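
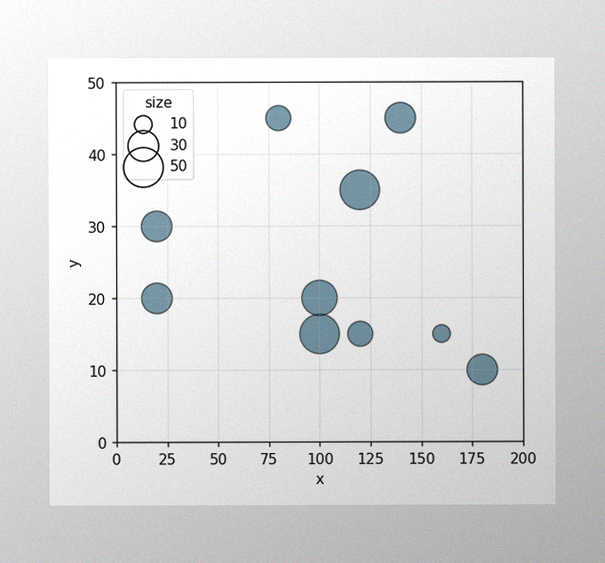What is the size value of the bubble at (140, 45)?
The image has some photo noise and uneven lighting. Matching the bubble at (140, 45) against the size legend gives 30.

30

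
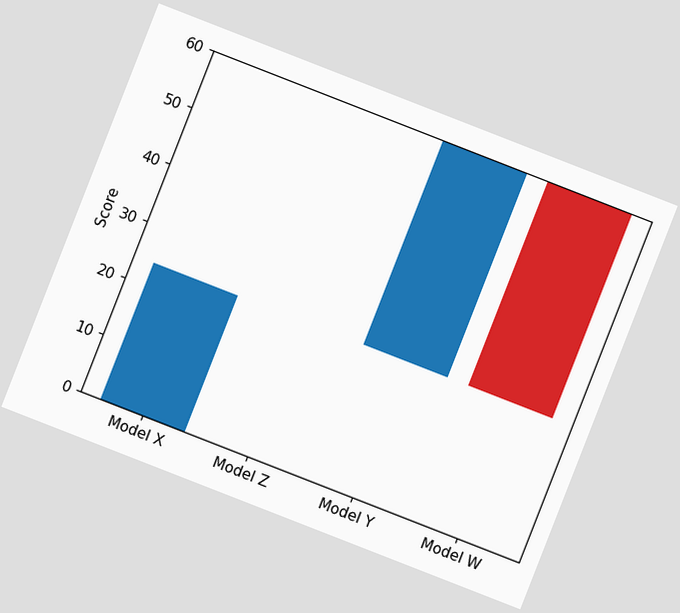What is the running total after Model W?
The chart is tilted about 21° clockwise. After Model W the running total reaches 24.

24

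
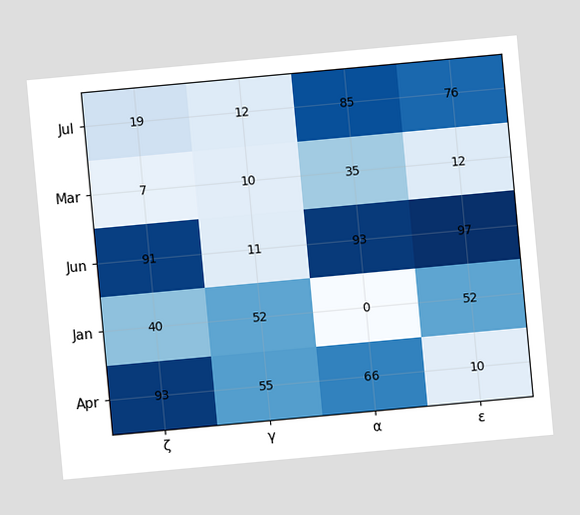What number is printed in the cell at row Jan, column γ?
52

The chart is tilted about 5° counter-clockwise. The (Jan, γ) cell reads 52.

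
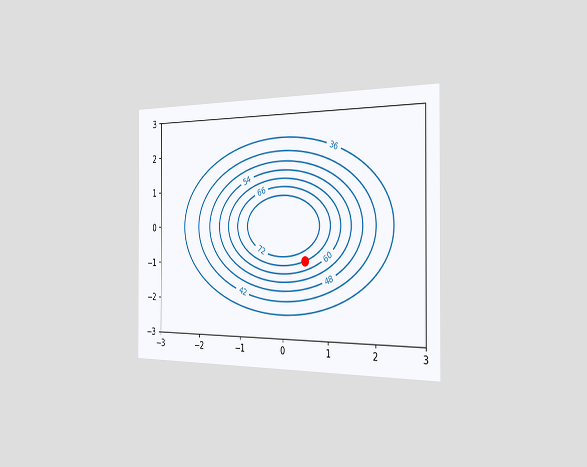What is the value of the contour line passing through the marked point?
The chart is viewed slightly from the right. The marked point sits on the contour labelled 66.

66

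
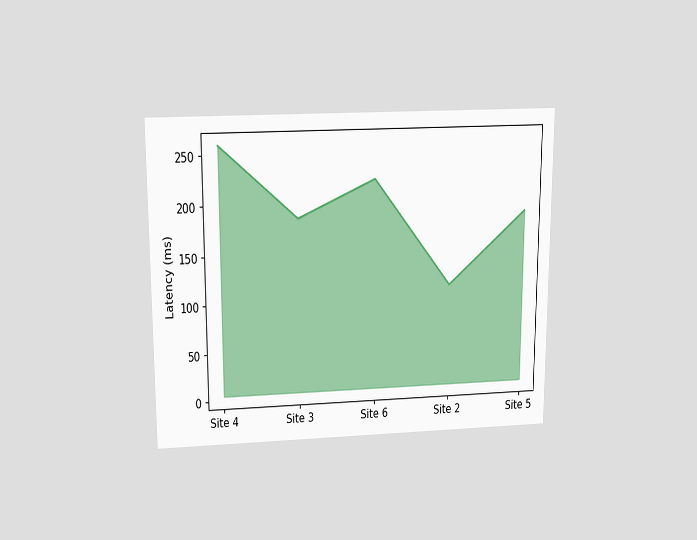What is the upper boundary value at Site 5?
185ms

The chart is viewed slightly from above. At Site 5 the upper boundary is at 185ms.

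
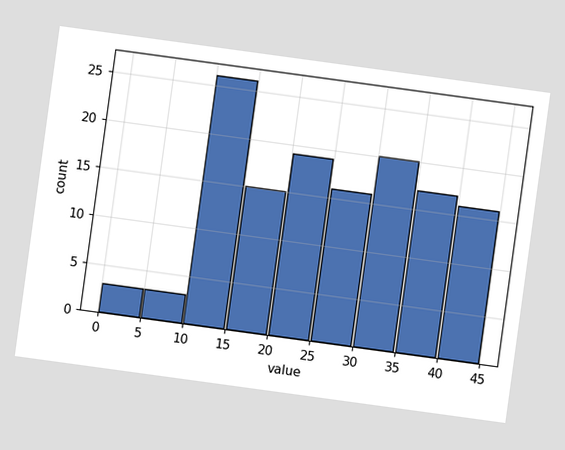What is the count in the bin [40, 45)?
16

The chart is tilted about 8° clockwise. The [40, 45) bin has height 16.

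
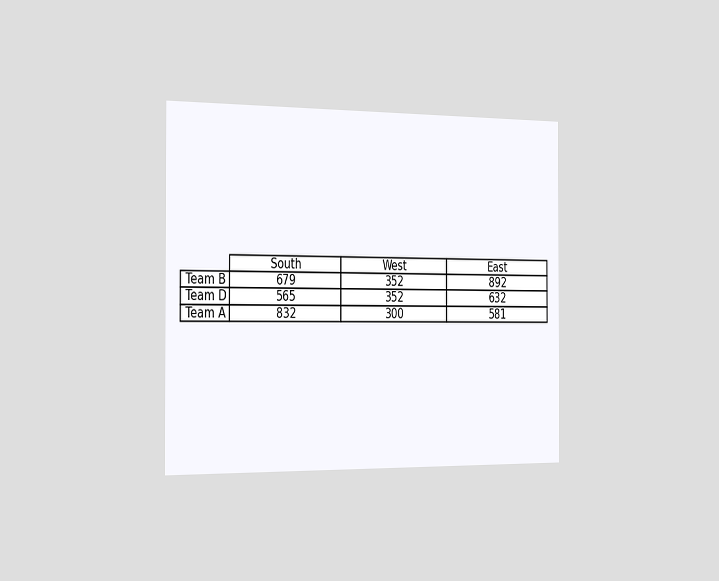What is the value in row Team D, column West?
352

The chart is viewed slightly from the left. The (Team D, West) cell reads 352.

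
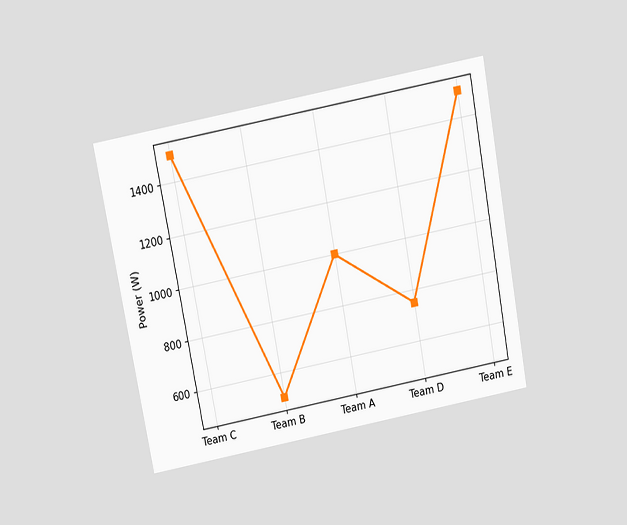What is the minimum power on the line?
The chart is tilted about 11° counter-clockwise and viewed slightly from above. The lowest point is at Team B, and reading across to the y-axis gives 500W.

500W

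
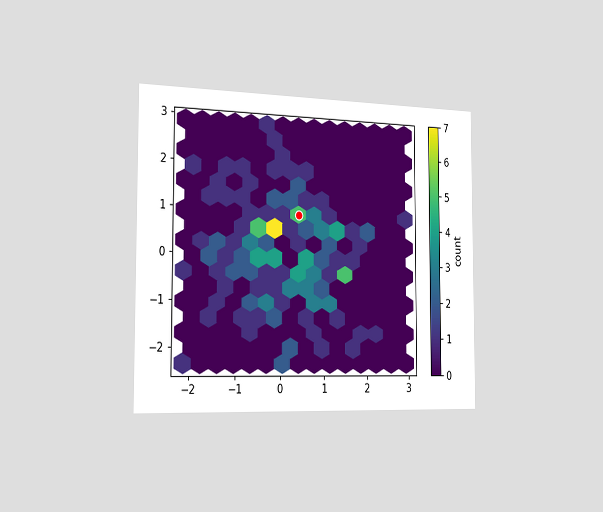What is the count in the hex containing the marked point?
The chart is viewed slightly from the left. The marked hex reads 5 on the colorbar.

5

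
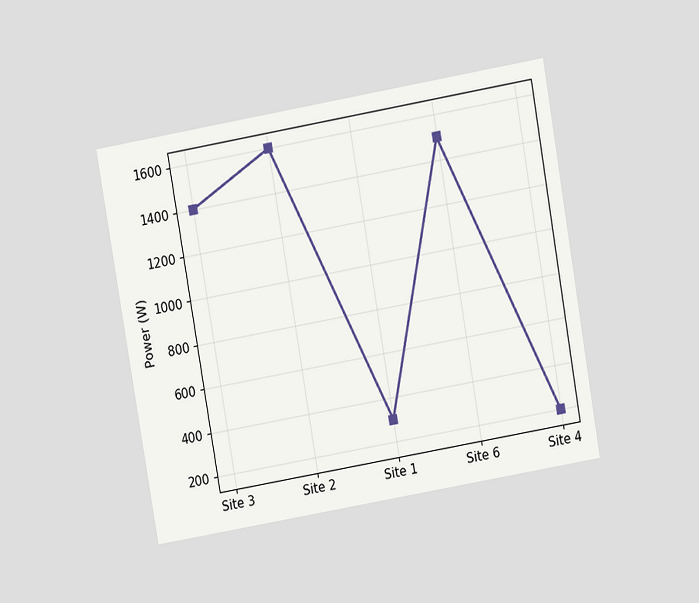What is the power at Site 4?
200W

The chart is tilted about 10° counter-clockwise and viewed at a slight angle. At Site 4, the line is at 200W.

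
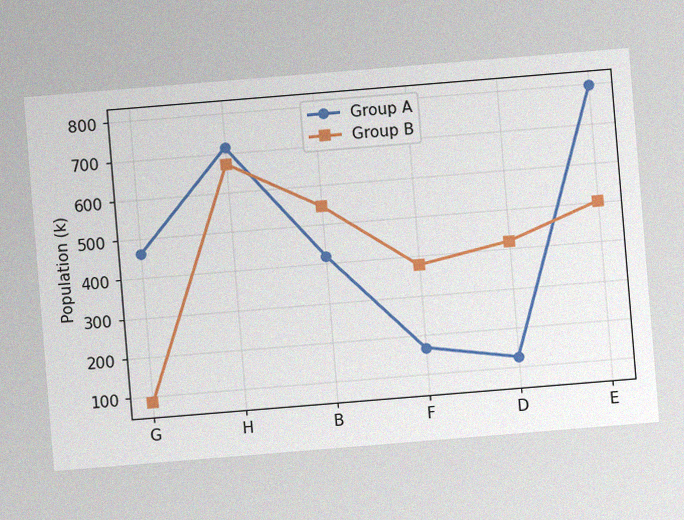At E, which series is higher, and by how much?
The chart is tilted about 5° counter-clockwise, with some photo noise. At E, Group A sits above the other line by 294k.

Group A, by 294k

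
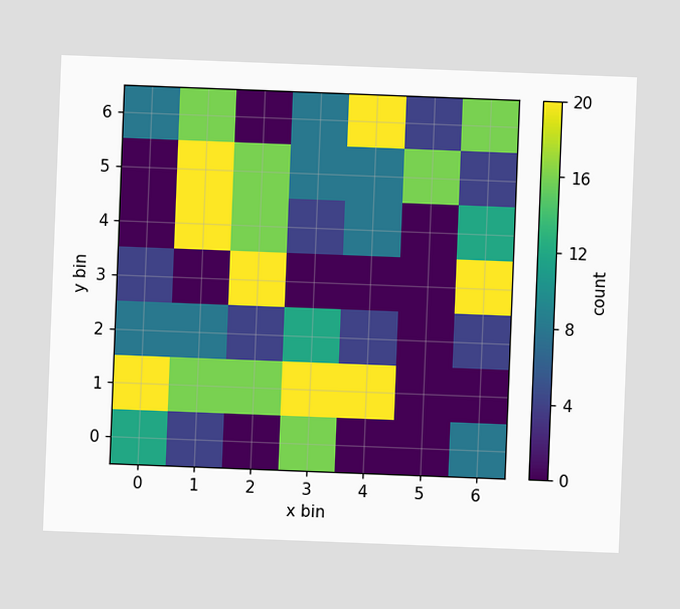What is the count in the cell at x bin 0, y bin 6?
8

The chart is tilted about 2° clockwise. Matching the cell (0, 6) against the colorbar gives 8.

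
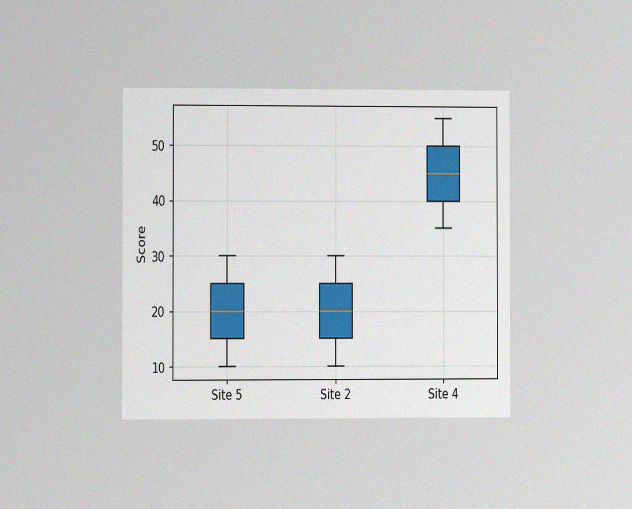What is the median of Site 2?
The chart is viewed at a slight angle, with some photo noise. The median line in the Site 2 box sits at 20.

20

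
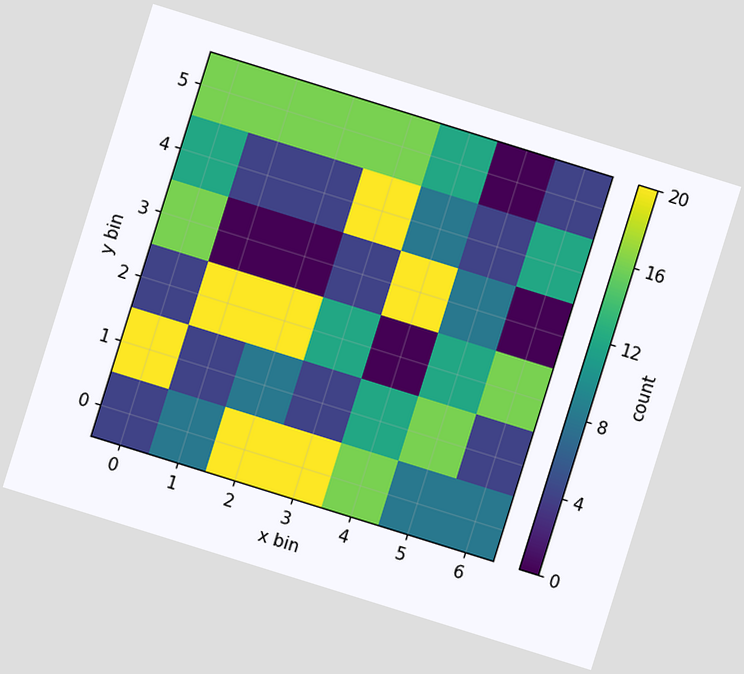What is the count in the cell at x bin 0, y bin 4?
12

The chart is tilted about 17° clockwise. Matching the cell (0, 4) against the colorbar gives 12.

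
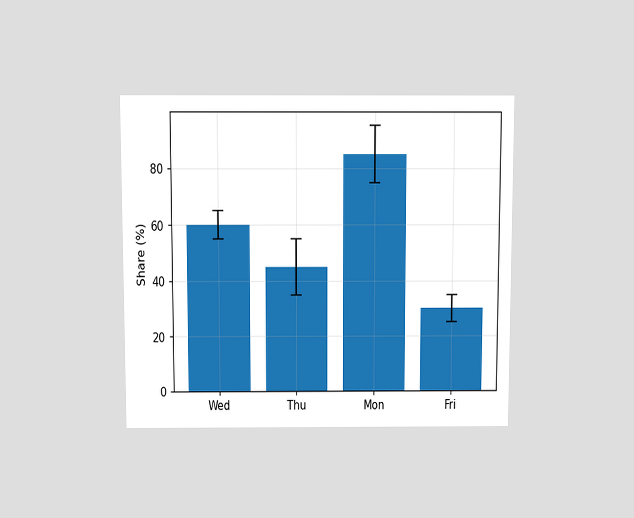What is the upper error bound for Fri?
The chart is viewed slightly from above. The Fri bar's upper whisker reaches 35%.

35%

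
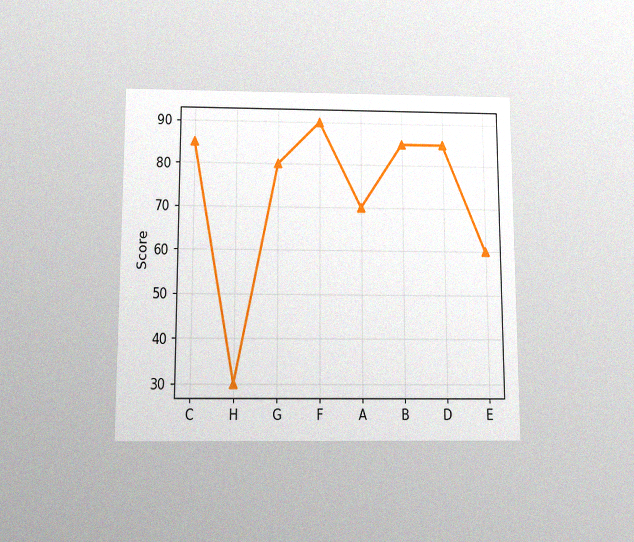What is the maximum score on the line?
90

The chart is viewed slightly from below, with some photo noise. The highest point is at F, and reading across to the y-axis gives 90.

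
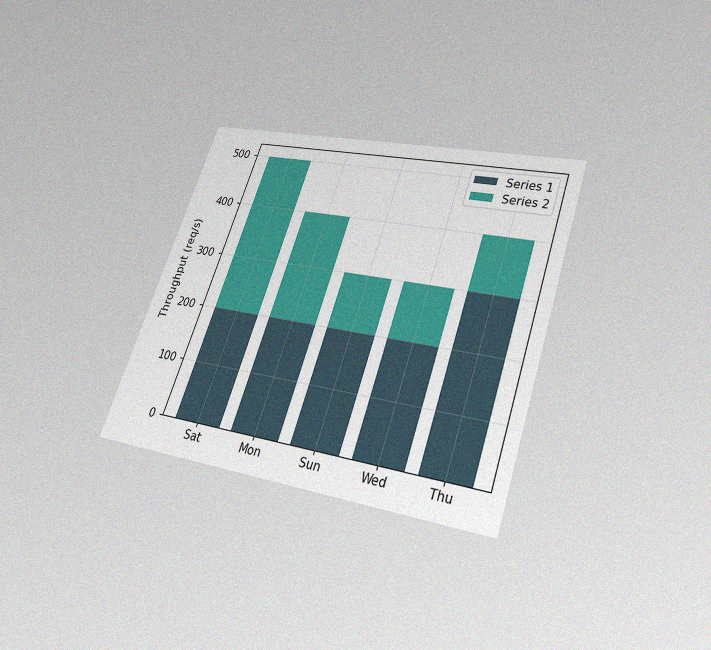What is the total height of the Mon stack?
The chart is tilted about 19° clockwise and viewed slightly from below, with some photo noise. The Mon stack's top reaches 400req/s on the y-axis.

400req/s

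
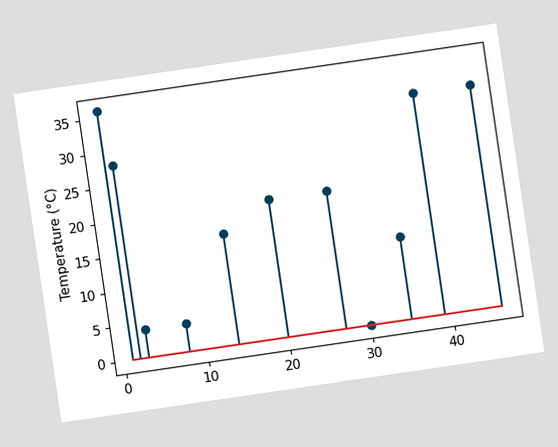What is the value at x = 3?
4°C

The chart is tilted about 8° counter-clockwise. The stem at x=3 reaches 4°C.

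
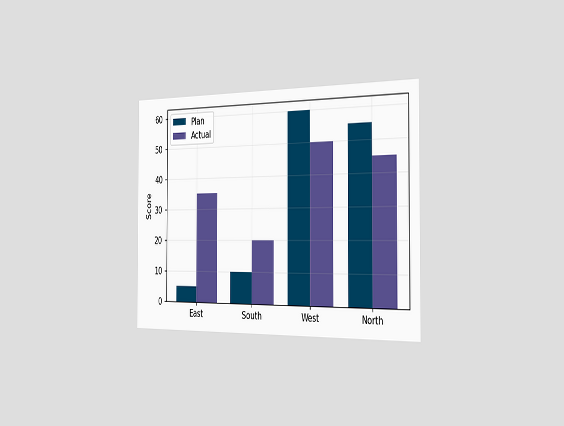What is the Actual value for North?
45

The chart is viewed slightly from the right. The Actual bar at North reaches 45 on the y-axis.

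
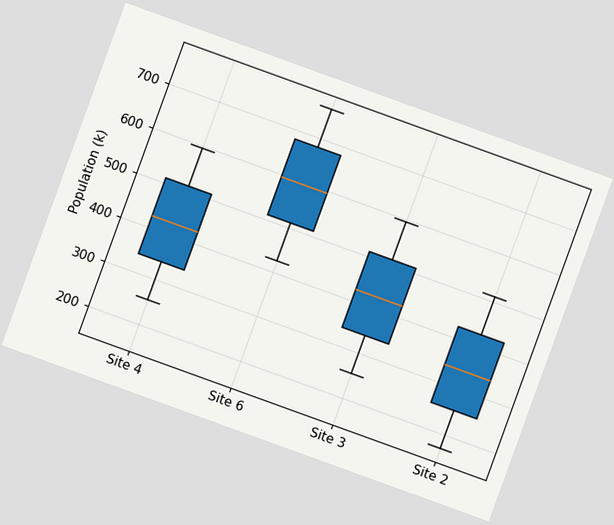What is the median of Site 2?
340k

The chart is tilted about 20° clockwise. The median line in the Site 2 box sits at 340k.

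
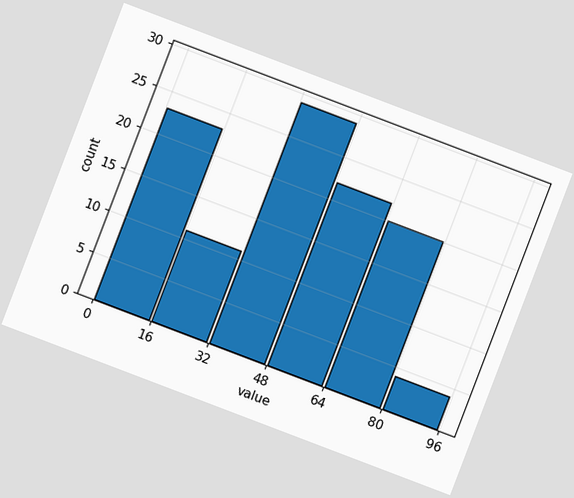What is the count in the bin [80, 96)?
4

The chart is tilted about 21° clockwise. The [80, 96) bin has height 4.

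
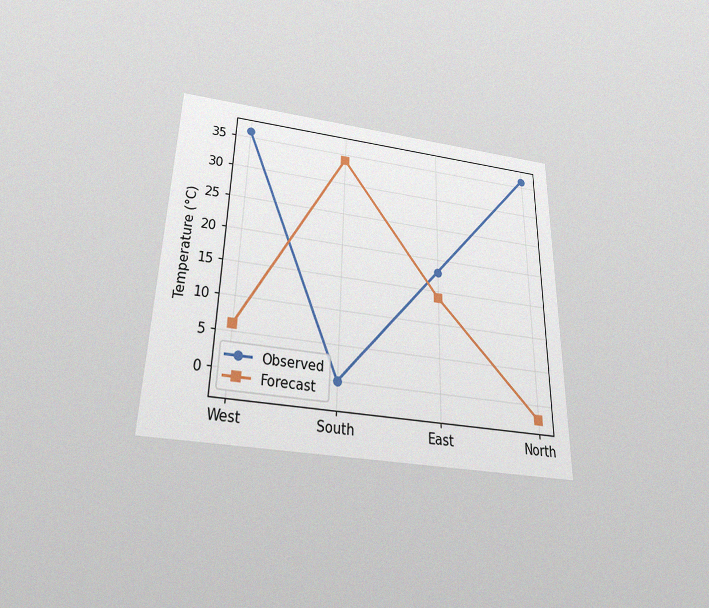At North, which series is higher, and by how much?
The chart is viewed slightly from below, with some photo noise. At North, Observed sits above the other line by 38°C.

Observed, by 38°C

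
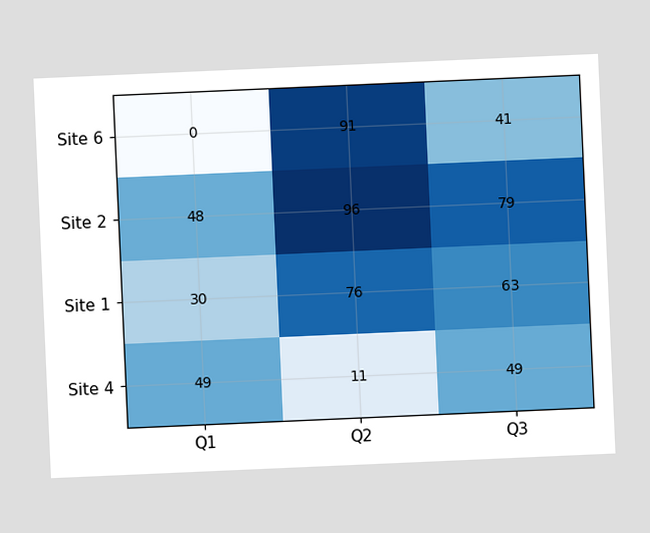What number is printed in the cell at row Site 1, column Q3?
The chart is tilted about 3° counter-clockwise. The (Site 1, Q3) cell reads 63.

63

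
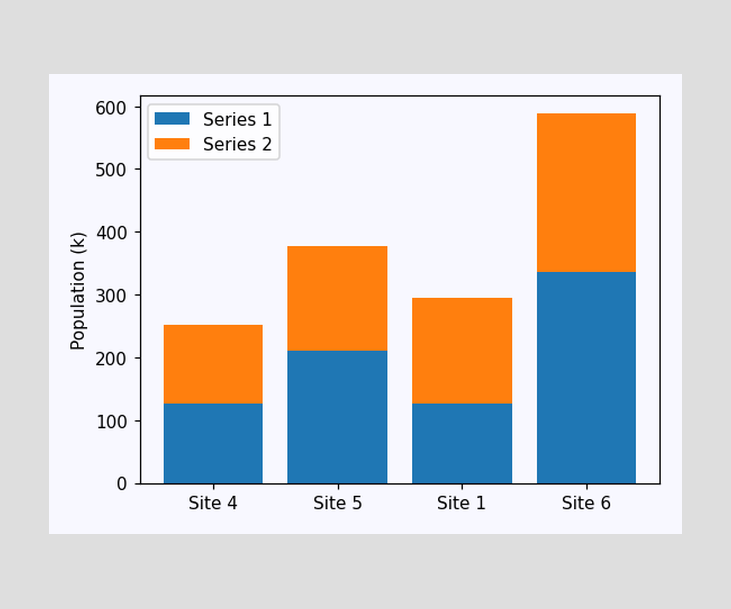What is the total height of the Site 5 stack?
378k

The Site 5 stack's top reaches 378k on the y-axis.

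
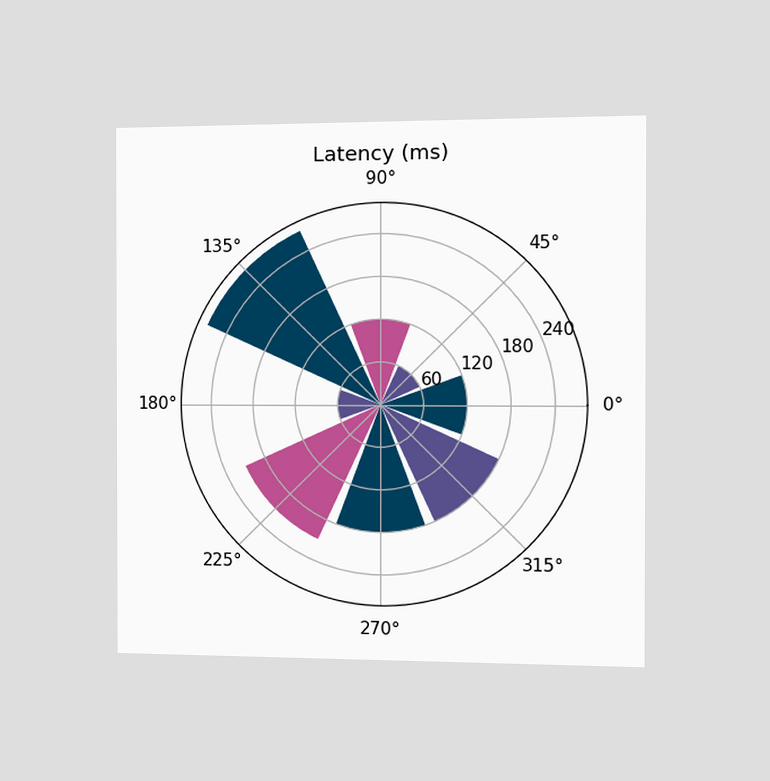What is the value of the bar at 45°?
60ms

The chart is viewed slightly from the right. The bar at 45° reaches 60ms on the radial axis.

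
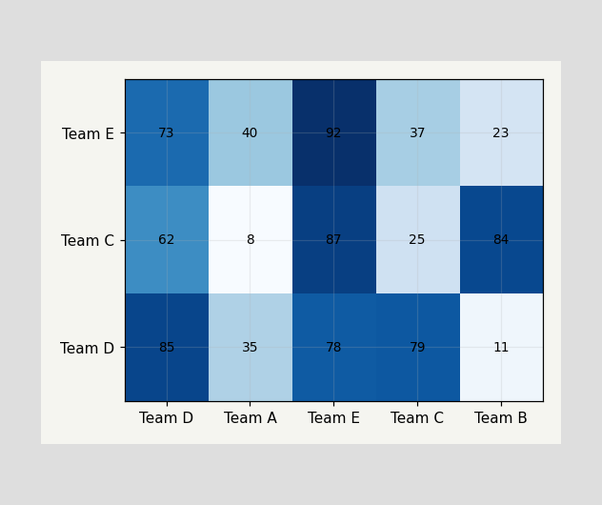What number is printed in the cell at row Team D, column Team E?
78

The (Team D, Team E) cell reads 78.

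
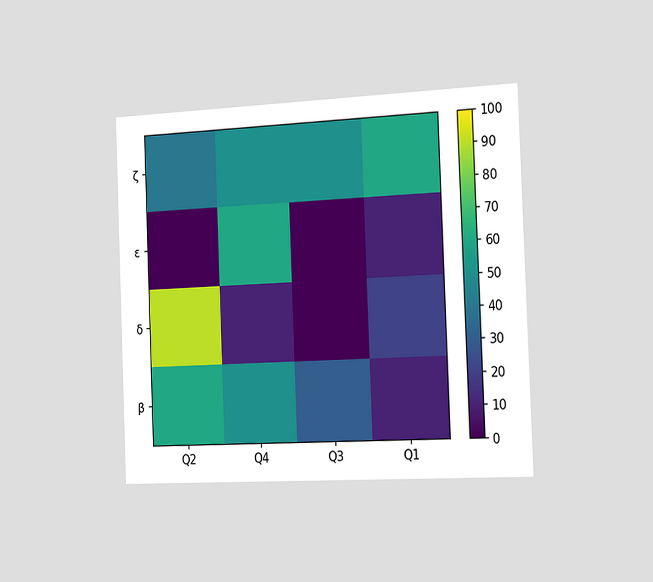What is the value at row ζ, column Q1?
The chart is tilted about 2° counter-clockwise and viewed slightly from the right. Matching cell (ζ, Q1) against the colorbar gives 60.

60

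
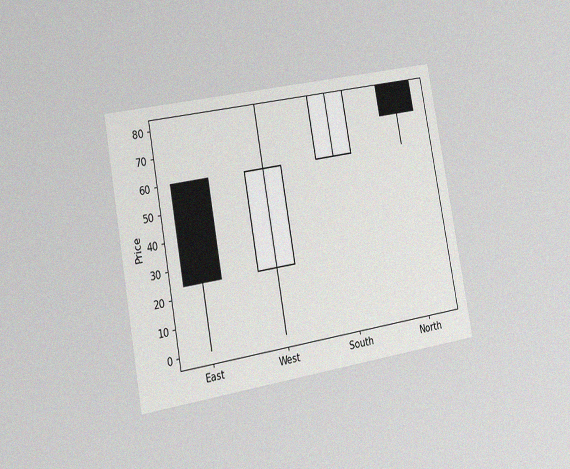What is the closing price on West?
60

The chart is tilted about 10° counter-clockwise and viewed slightly from the left, with some photo noise. The West candle closes at 60.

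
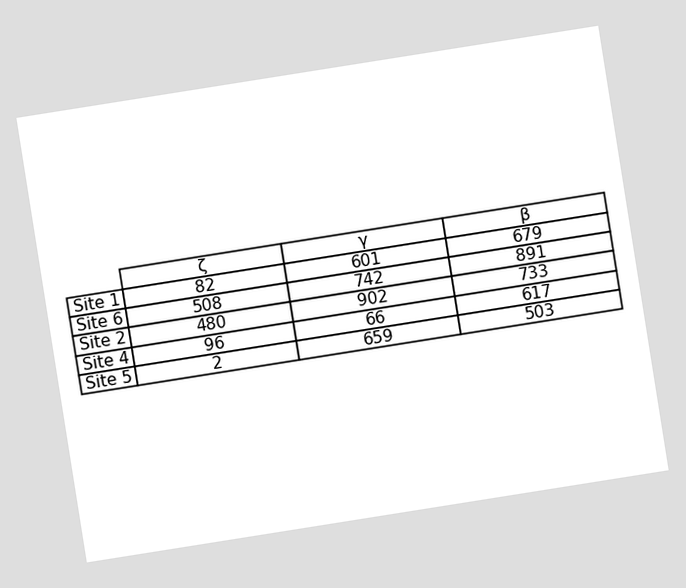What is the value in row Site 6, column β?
891

The chart is tilted about 9° counter-clockwise. The (Site 6, β) cell reads 891.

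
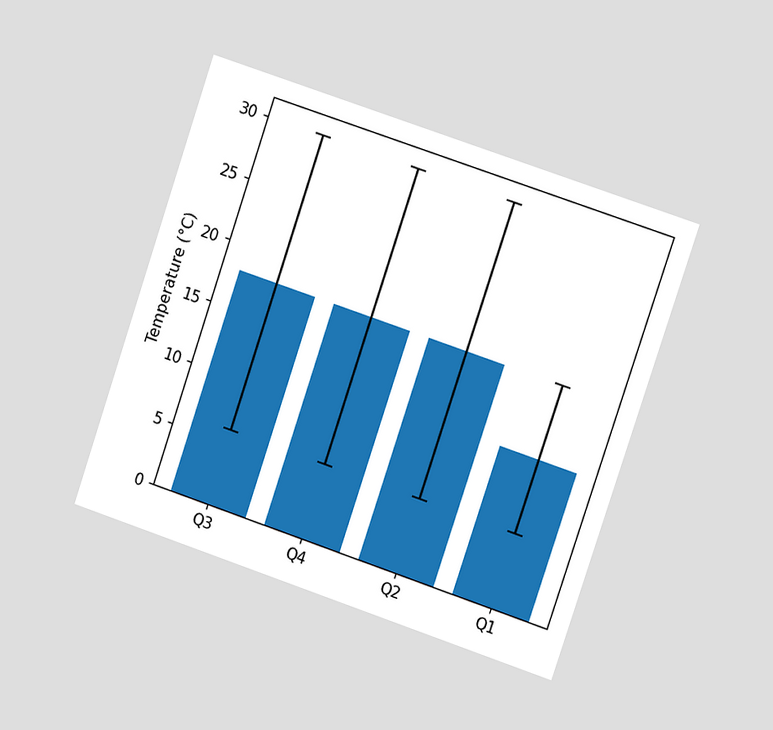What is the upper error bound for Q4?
The chart is tilted about 19° clockwise and viewed slightly from the right. The Q4 bar's upper whisker reaches 30°C.

30°C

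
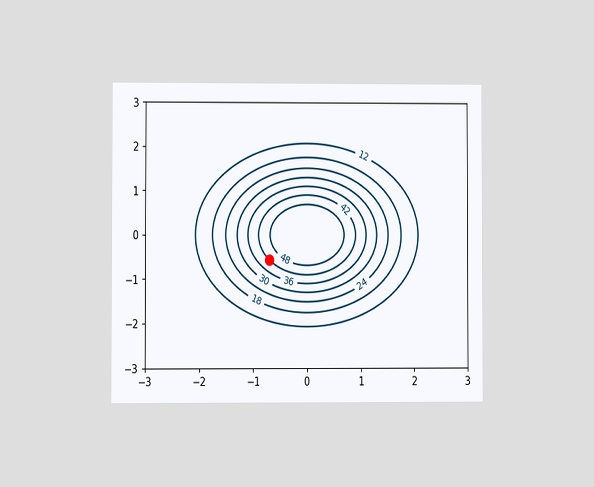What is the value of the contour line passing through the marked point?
The chart is viewed at a slight angle. The marked point sits on the contour labelled 42.

42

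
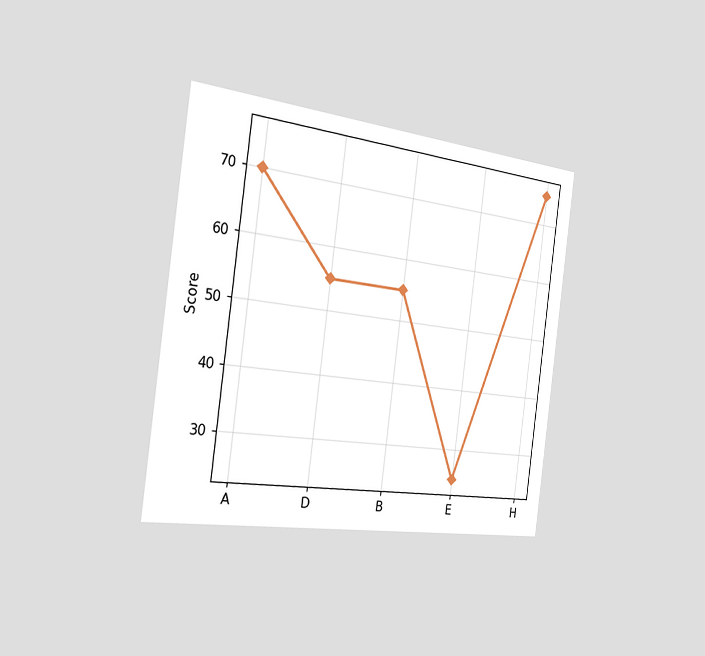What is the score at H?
75

The chart is tilted about 7° clockwise and viewed slightly from the left. At H, the line is at 75.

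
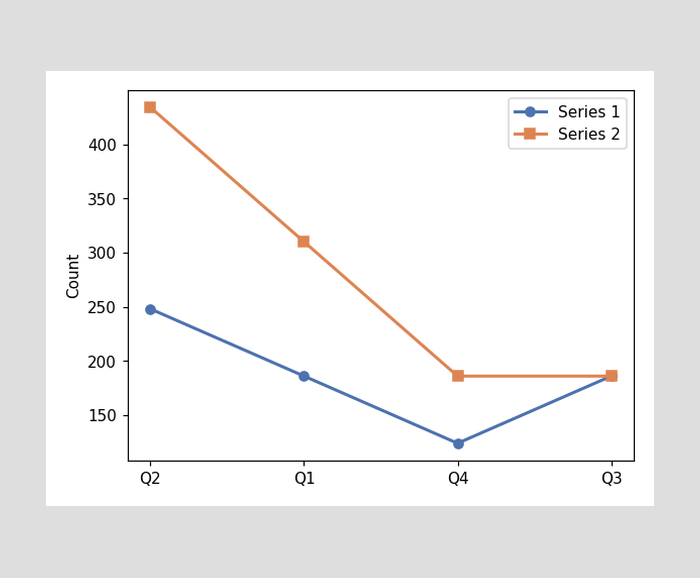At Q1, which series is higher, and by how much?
At Q1, Series 2 sits above the other line by 124.

Series 2, by 124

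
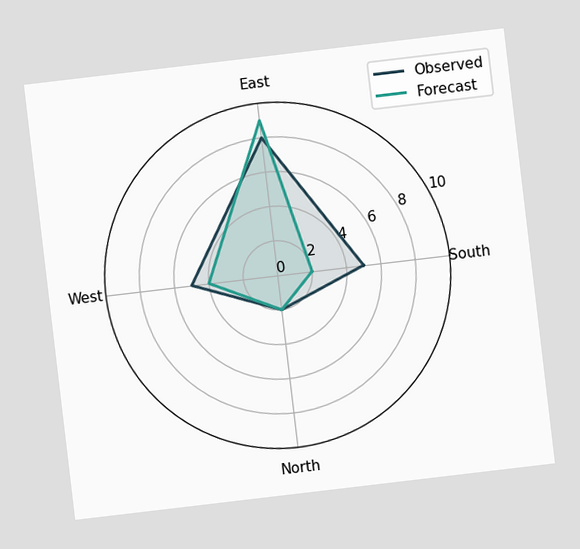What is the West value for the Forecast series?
4

The chart is tilted about 7° counter-clockwise. On the West axis, Forecast reaches 4.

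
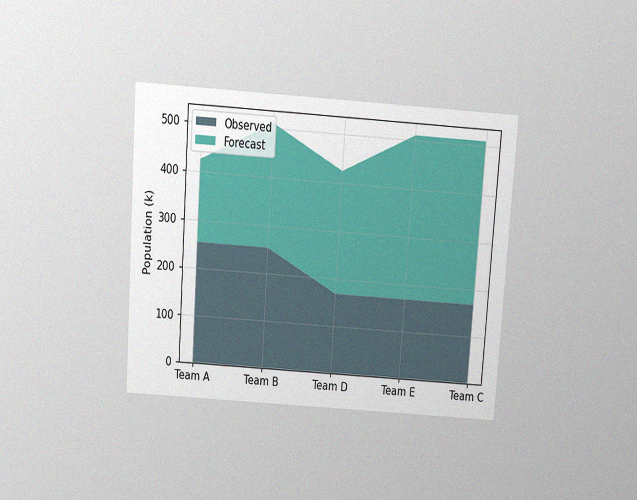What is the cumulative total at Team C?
510k

The chart is tilted about 4° clockwise and viewed slightly from above, with some photo noise. The stacked total at Team C reaches 510k.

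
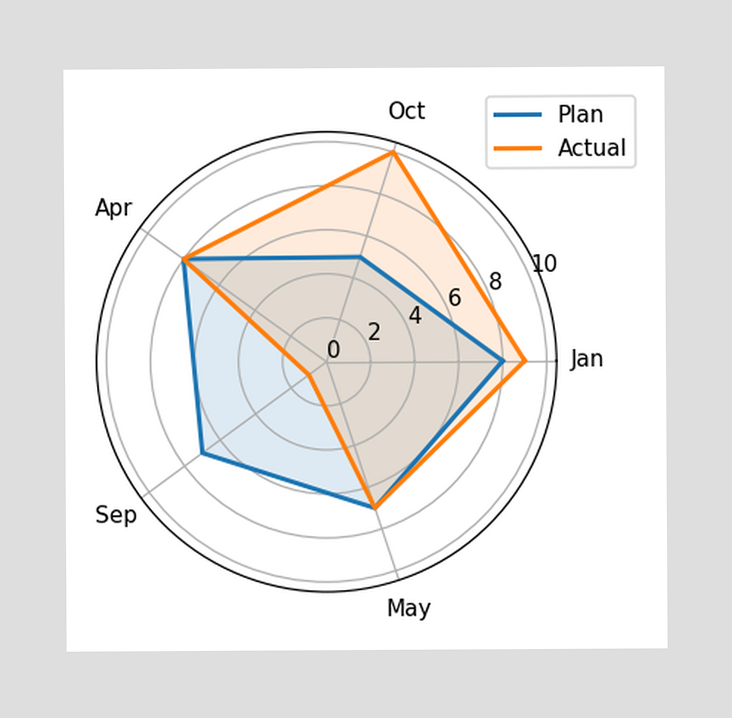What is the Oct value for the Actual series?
10

On the Oct axis, Actual reaches 10.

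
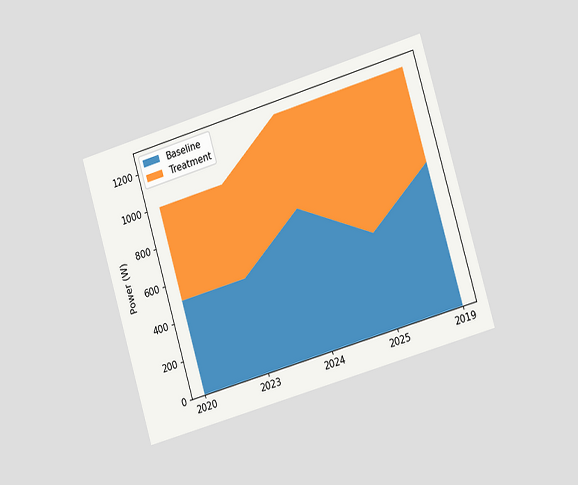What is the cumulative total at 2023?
1000W

The chart is tilted about 17° counter-clockwise and viewed slightly from the right. The stacked total at 2023 reaches 1000W.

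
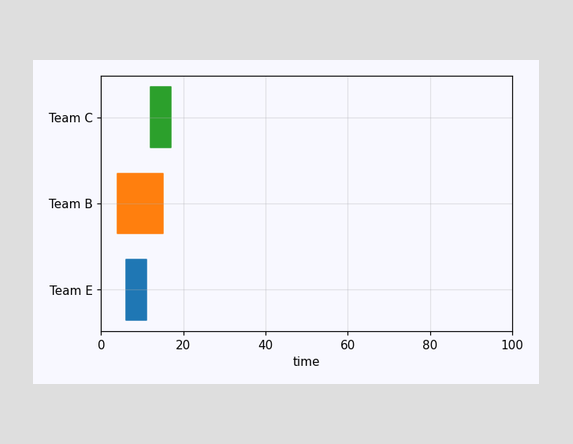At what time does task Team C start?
12

The Team C bar begins at t=12.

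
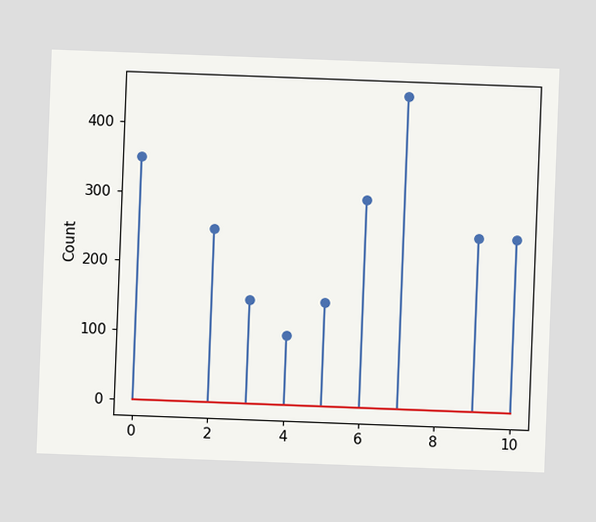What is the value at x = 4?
The chart is tilted about 2° clockwise. The stem at x=4 reaches 100.

100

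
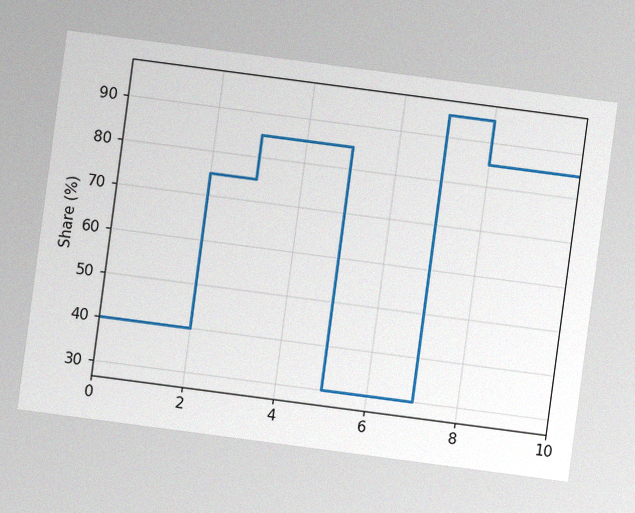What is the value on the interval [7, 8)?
The chart is tilted about 8° clockwise, with some photo noise. On [7, 8) the step sits at 95%.

95%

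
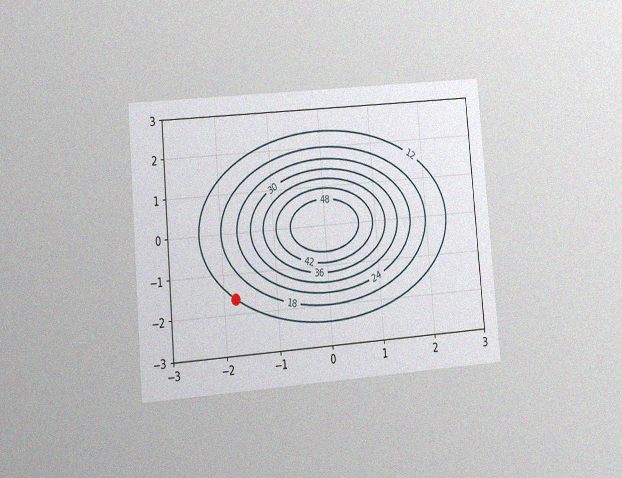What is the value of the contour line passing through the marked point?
The chart is tilted about 5° counter-clockwise and viewed at a slight angle, with some photo noise. The marked point sits on the contour labelled 12.

12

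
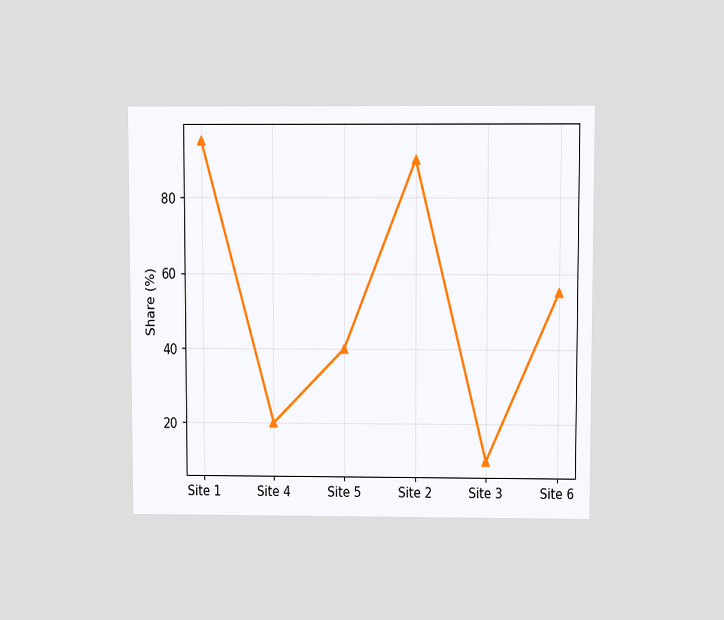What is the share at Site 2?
The chart is viewed slightly from above. At Site 2, the line is at 90%.

90%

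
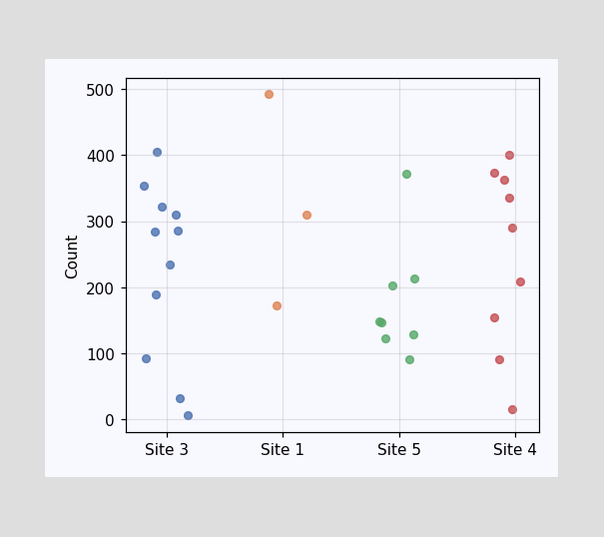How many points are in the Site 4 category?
9

Counting the markers in the Site 4 column gives 9.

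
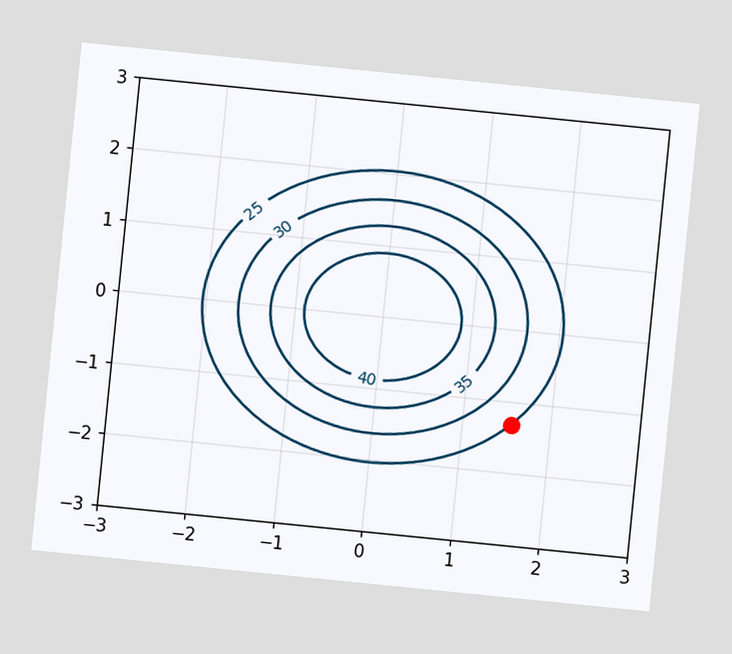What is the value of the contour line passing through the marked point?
The chart is tilted about 6° clockwise. The marked point sits on the contour labelled 25.

25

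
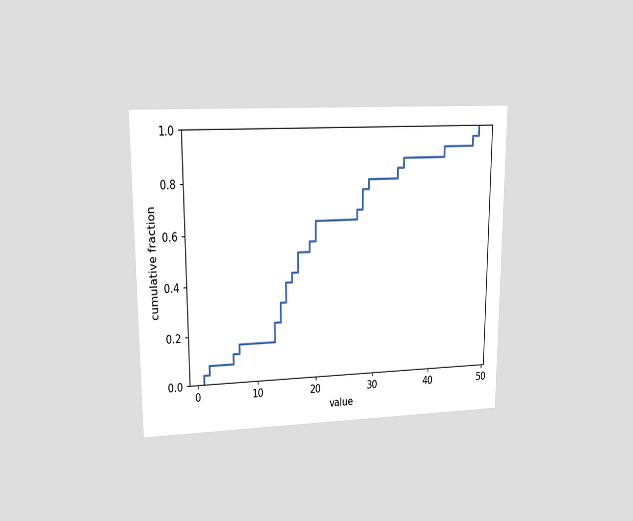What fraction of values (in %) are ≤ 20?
The chart is viewed at a slight angle. At x=20 the ECDF step is at 64%.

64%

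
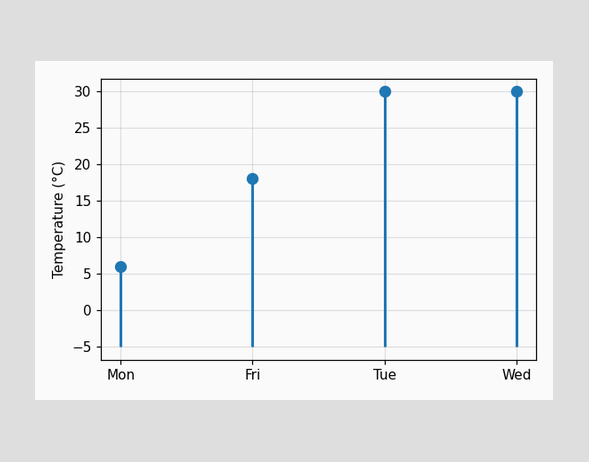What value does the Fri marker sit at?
The Fri marker sits at 18°C.

18°C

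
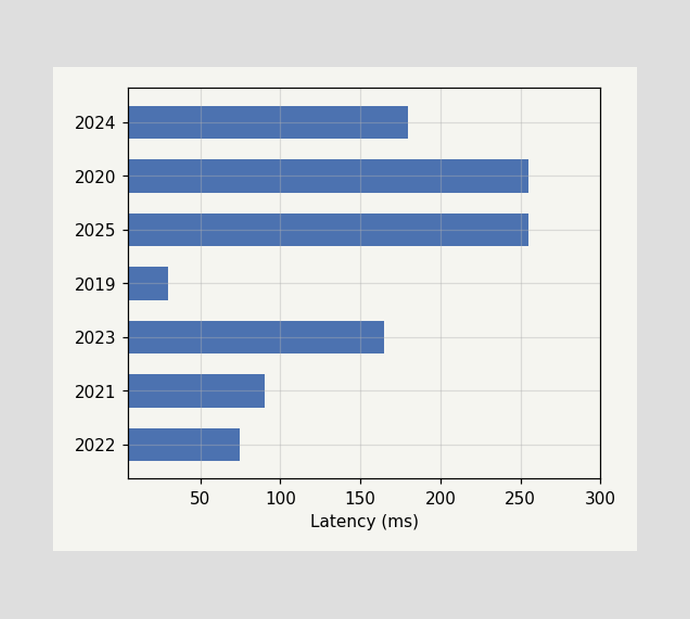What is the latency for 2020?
255ms

Reading along the chart's x-axis, the 2020 bar reaches 255ms.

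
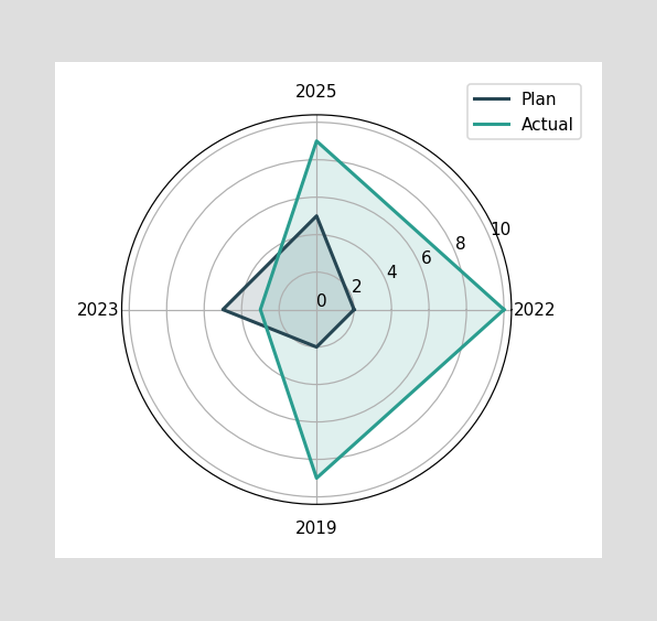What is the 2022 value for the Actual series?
10

On the 2022 axis, Actual reaches 10.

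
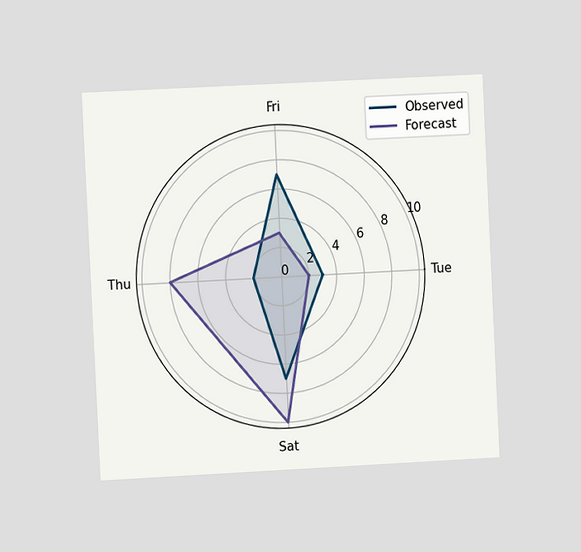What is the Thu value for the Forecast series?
The chart is tilted about 3° counter-clockwise and viewed at a slight angle. On the Thu axis, Forecast reaches 8.

8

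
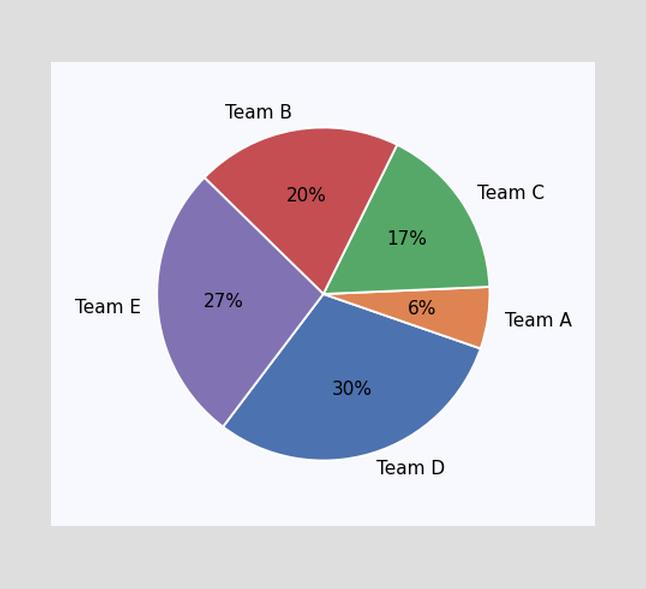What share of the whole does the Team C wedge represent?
17%

The Team C slice takes up 17% of the pie.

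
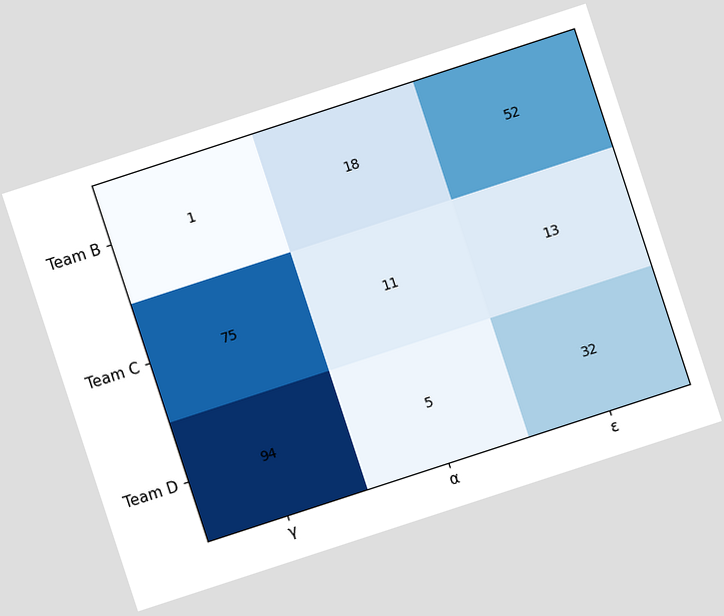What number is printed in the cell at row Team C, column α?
11

The chart is tilted about 18° counter-clockwise. The (Team C, α) cell reads 11.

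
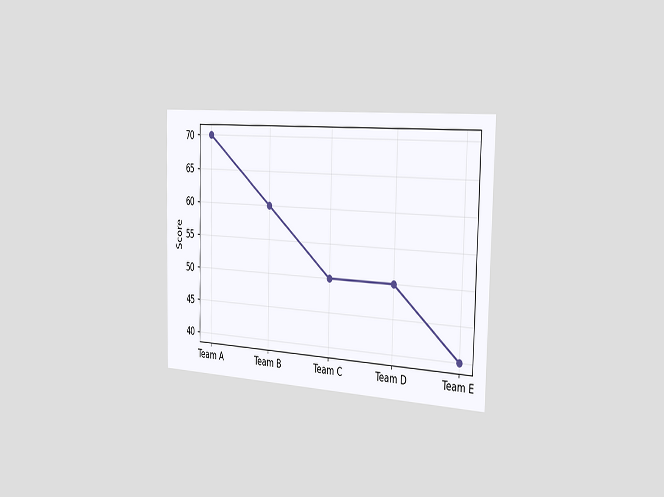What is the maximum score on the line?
The chart is viewed slightly from the right. The highest point is at Team A, and reading across to the y-axis gives 70.

70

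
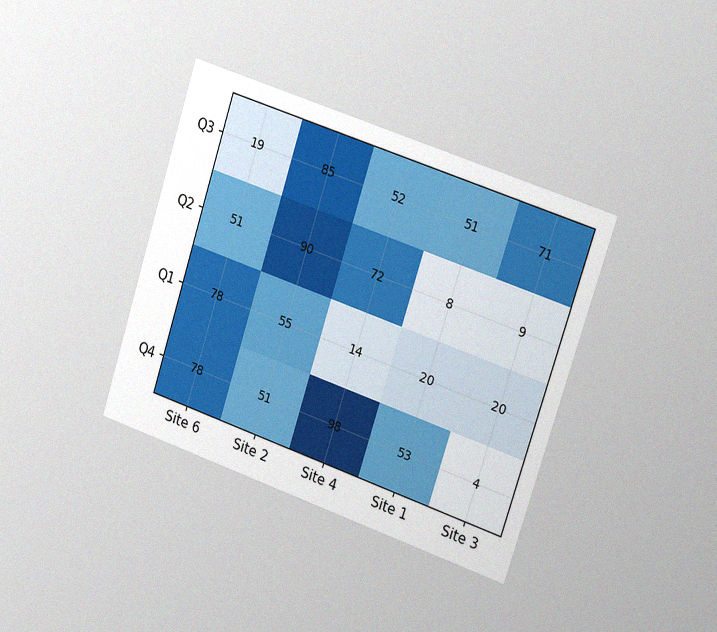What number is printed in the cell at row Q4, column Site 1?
53

The chart is tilted about 18° clockwise and viewed slightly from the right, with some photo noise. The (Q4, Site 1) cell reads 53.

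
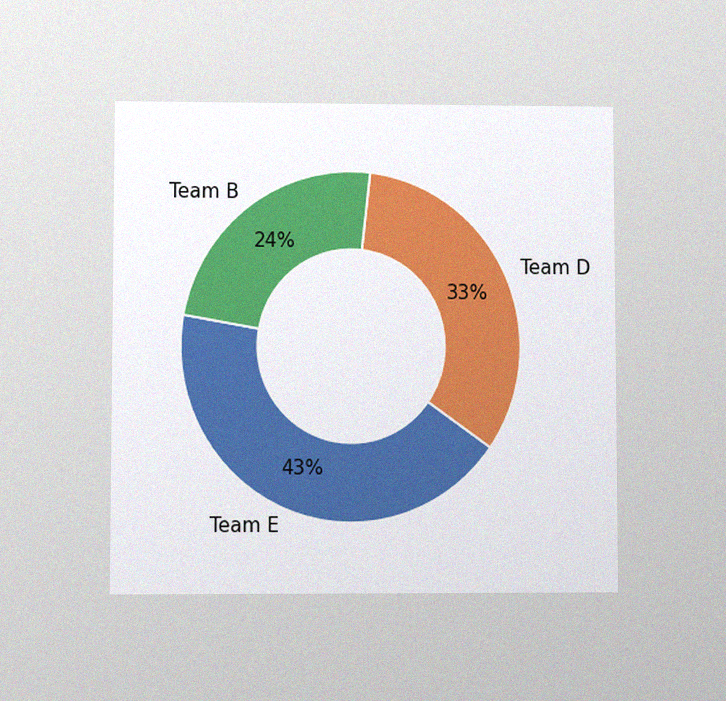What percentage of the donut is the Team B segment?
The chart is viewed at a slight angle, with some photo noise. The Team B segment takes up 24% of the ring.

24%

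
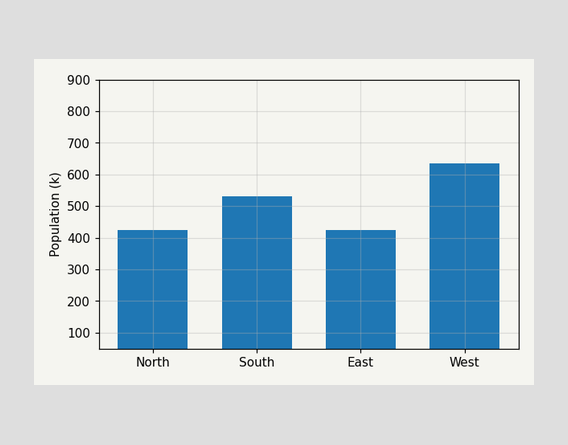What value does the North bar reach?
Reading along the chart's y-axis, the North bar reaches 424k.

424k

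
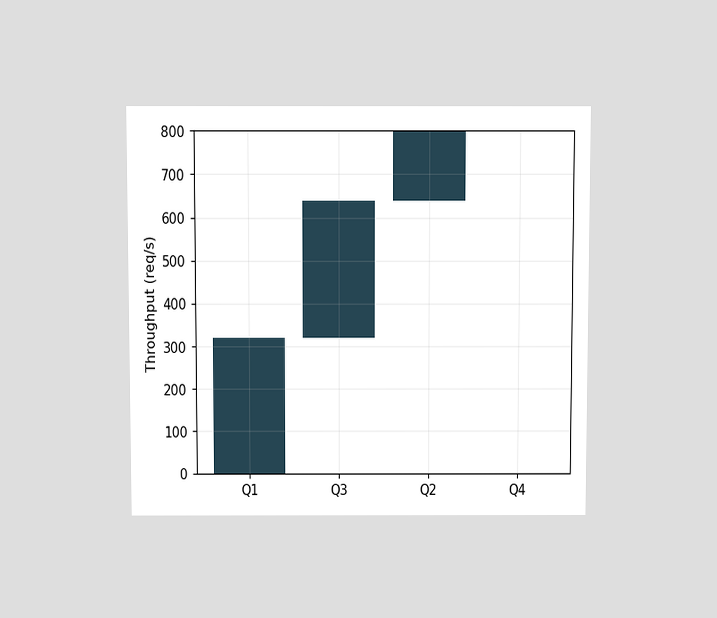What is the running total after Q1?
The chart is viewed slightly from above. After Q1 the running total reaches 320req/s.

320req/s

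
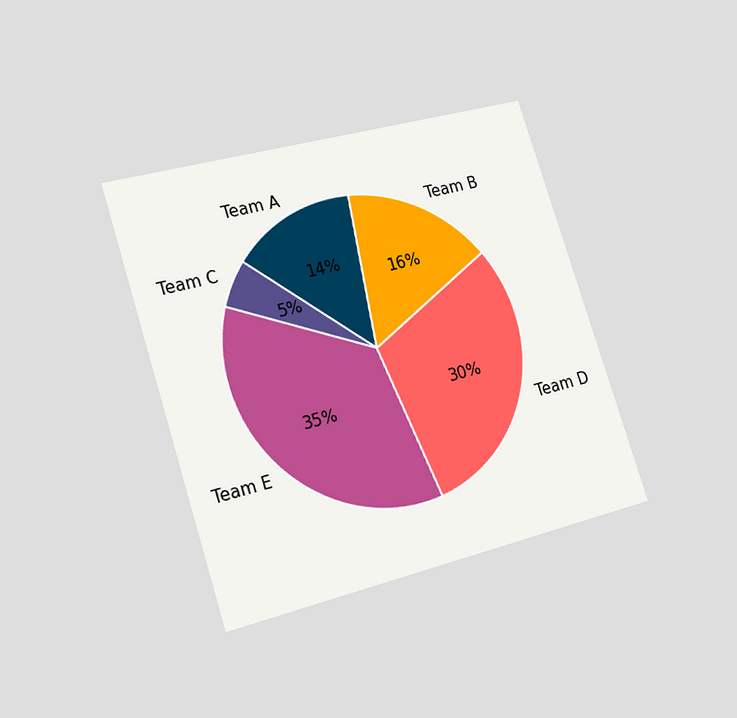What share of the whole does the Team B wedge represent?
The chart is tilted about 18° counter-clockwise and viewed at a slight angle. The Team B slice takes up 16% of the pie.

16%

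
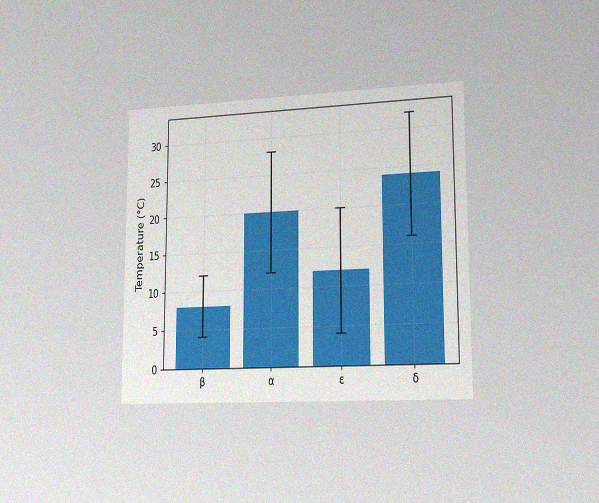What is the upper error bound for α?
28°C

The chart is viewed slightly from the right, with some photo noise. The α bar's upper whisker reaches 28°C.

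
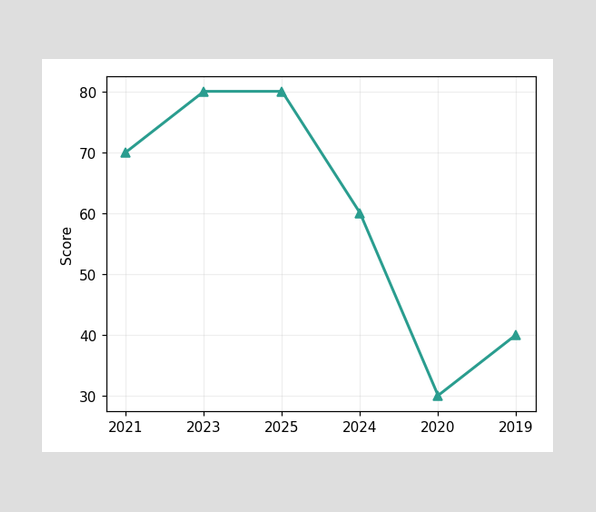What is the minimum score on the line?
The lowest point is at 2020, and reading across to the y-axis gives 30.

30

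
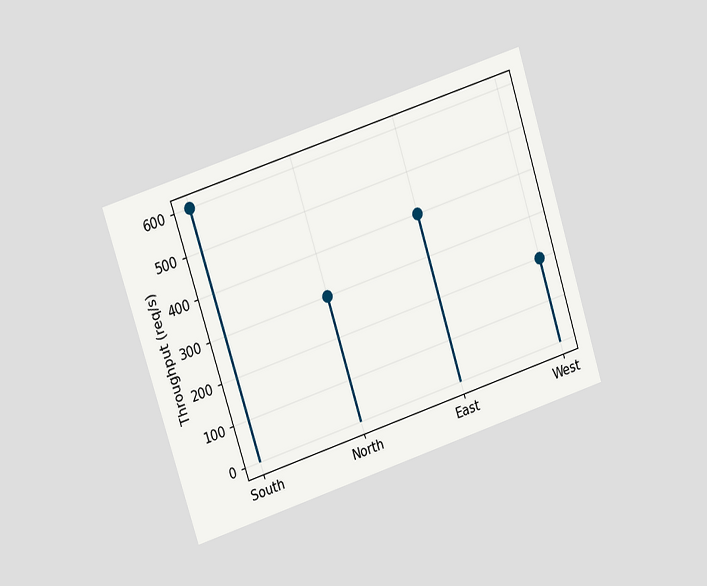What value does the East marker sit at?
The chart is tilted about 18° counter-clockwise and viewed at a slight angle. The East marker sits at 400req/s.

400req/s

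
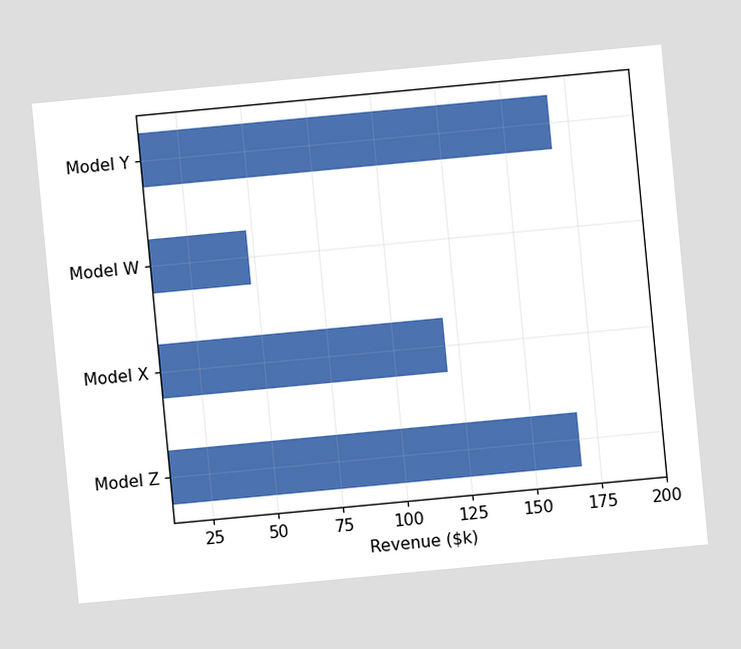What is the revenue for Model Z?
$168k

The chart is tilted about 5° counter-clockwise. Reading along the chart's x-axis, the Model Z bar reaches $168k.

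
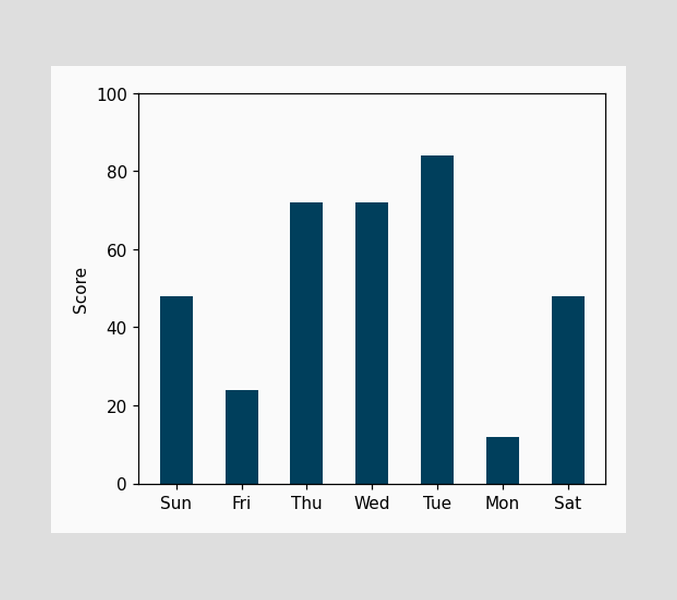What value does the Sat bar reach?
Reading along the chart's y-axis, the Sat bar reaches 48.

48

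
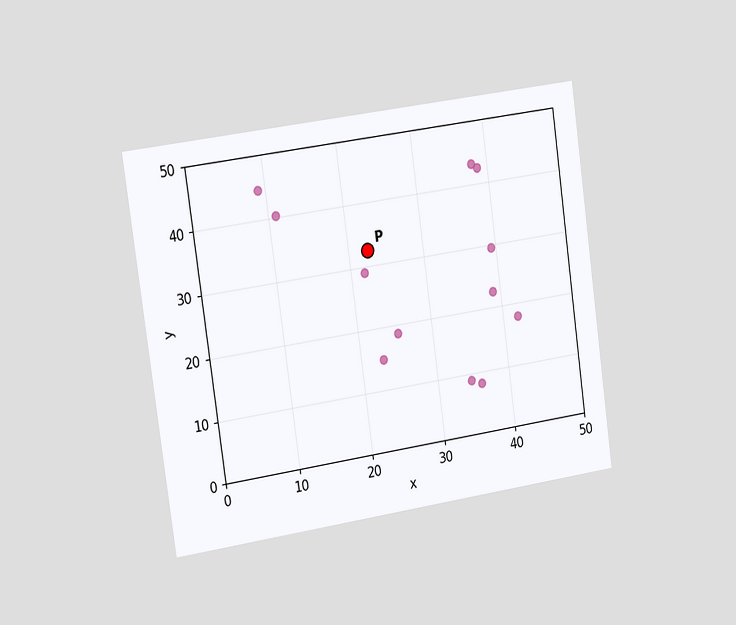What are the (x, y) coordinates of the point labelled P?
The chart is tilted about 8° counter-clockwise and viewed slightly from the left. Following the gridlines from P to each axis, P sits at (22.5, 32.5).

(22.5, 32.5)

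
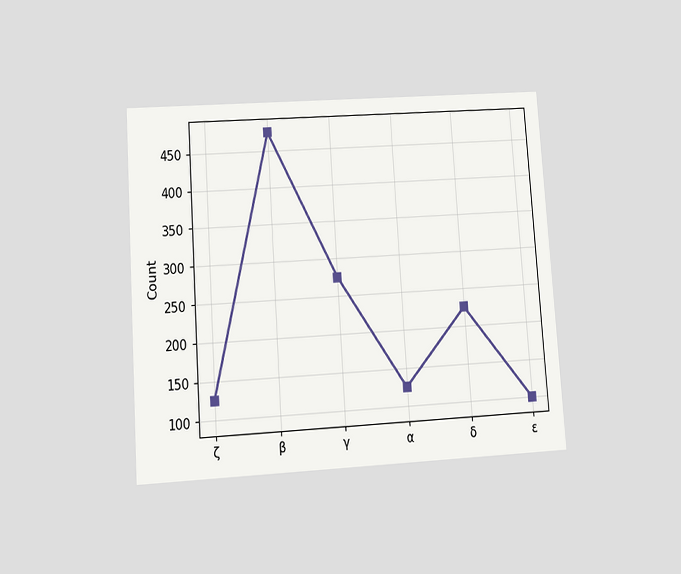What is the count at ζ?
The chart is tilted about 4° counter-clockwise and viewed at a slight angle. At ζ, the line is at 125.

125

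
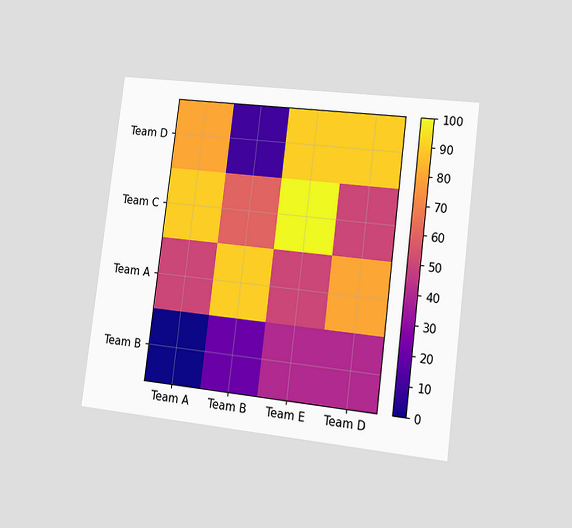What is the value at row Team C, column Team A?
90

The chart is tilted about 7° clockwise and viewed slightly from the right. Matching cell (Team C, Team A) against the colorbar gives 90.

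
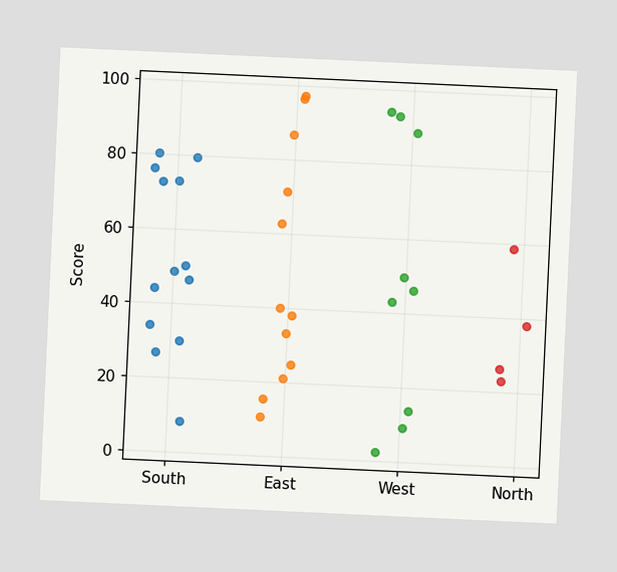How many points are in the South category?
The chart is tilted about 3° clockwise. Counting the markers in the South column gives 13.

13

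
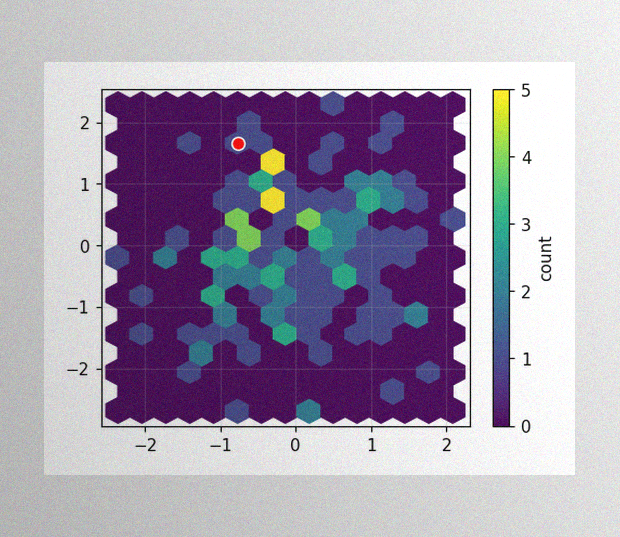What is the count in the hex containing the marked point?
1

The image has some photo noise and uneven lighting. The marked hex reads 1 on the colorbar.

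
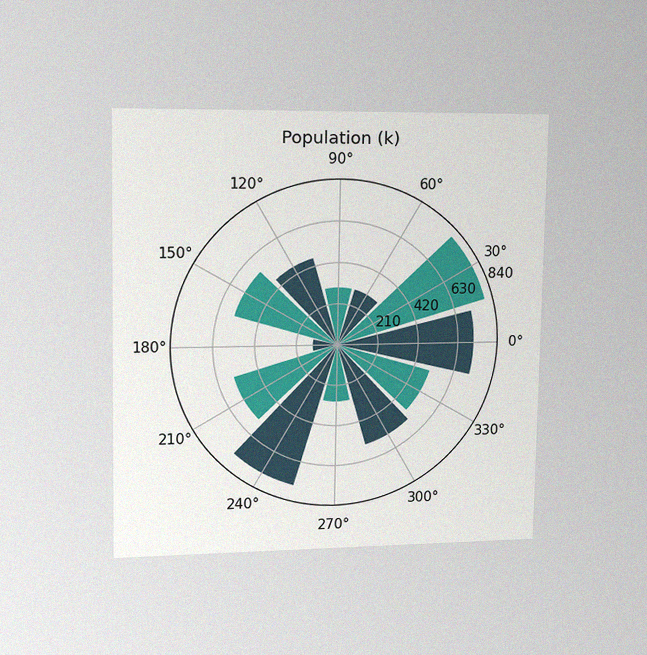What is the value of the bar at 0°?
714k

The chart is viewed slightly from the left, with some photo noise. The bar at 0° reaches 714k on the radial axis.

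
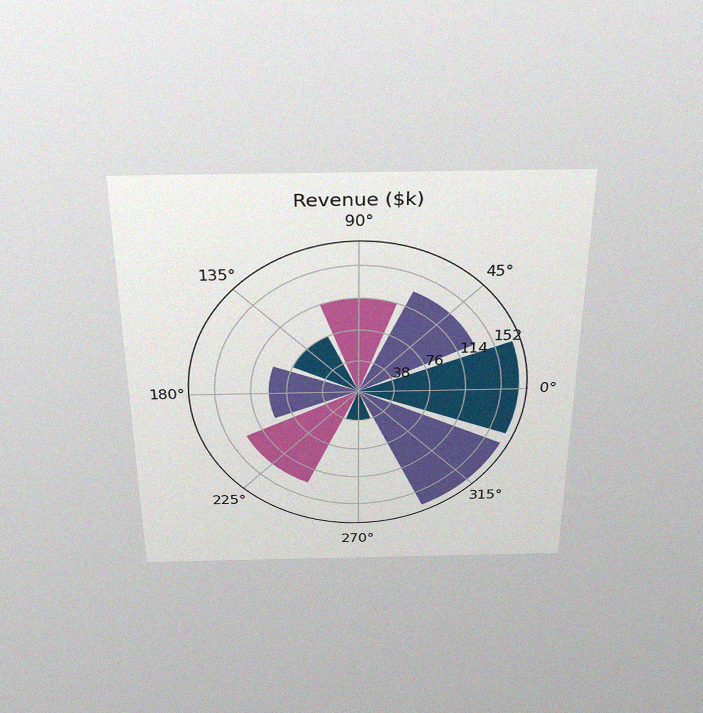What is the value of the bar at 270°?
The chart is viewed slightly from above, with some photo noise. The bar at 270° reaches $38k on the radial axis.

$38k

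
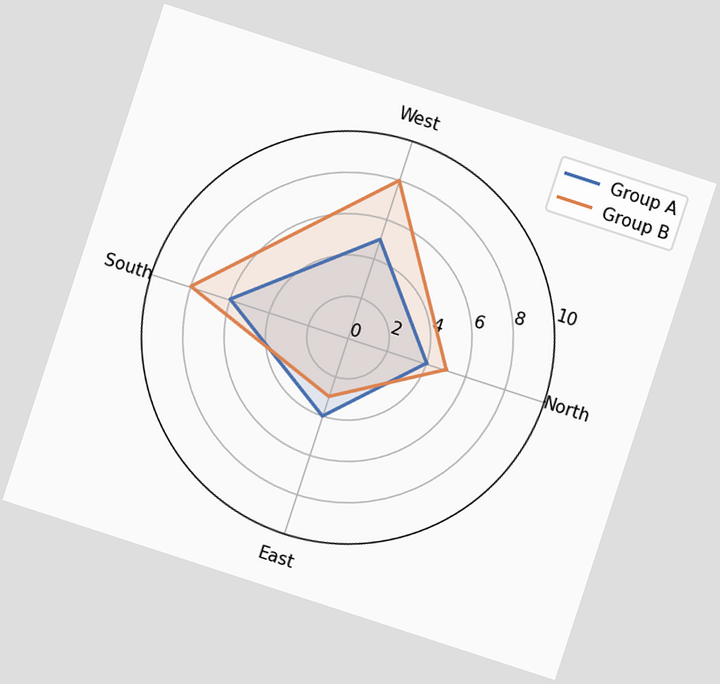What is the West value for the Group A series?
5

The chart is tilted about 18° clockwise. On the West axis, Group A reaches 5.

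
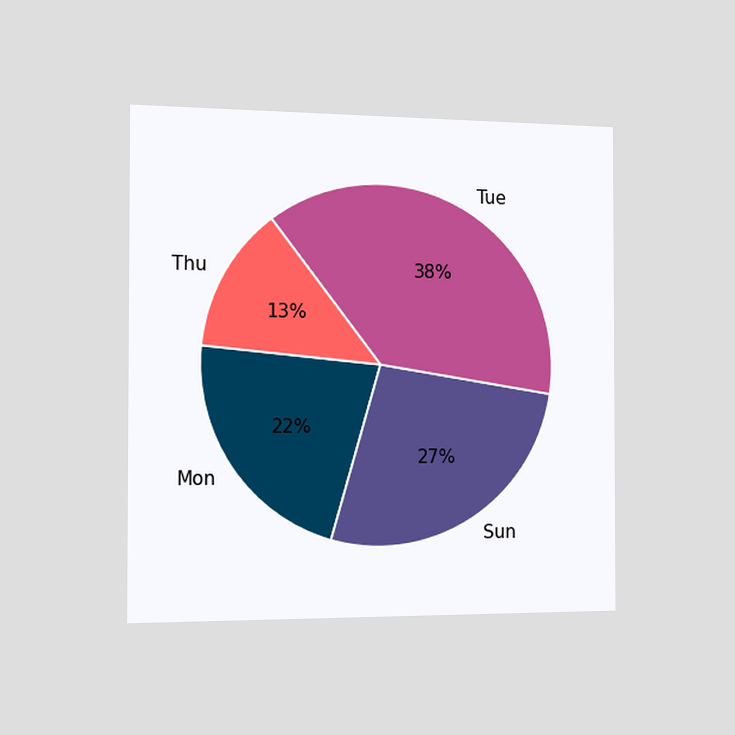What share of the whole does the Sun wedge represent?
The chart is viewed slightly from the left. The Sun slice takes up 27% of the pie.

27%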